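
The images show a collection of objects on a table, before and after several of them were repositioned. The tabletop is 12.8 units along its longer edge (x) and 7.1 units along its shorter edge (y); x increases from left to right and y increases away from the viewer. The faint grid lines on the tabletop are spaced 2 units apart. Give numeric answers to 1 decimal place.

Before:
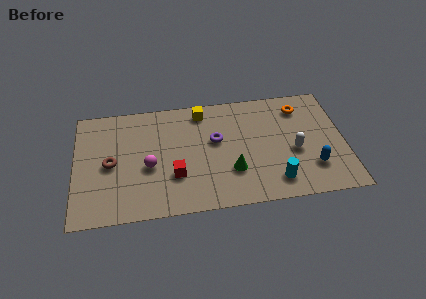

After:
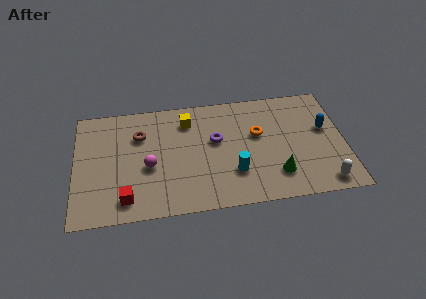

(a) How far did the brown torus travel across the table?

2.1

The brown torus moved from about (1.7, 3.4) to (3.1, 5.0), a distance of √(1.4² + 1.6²) ≈ 2.1.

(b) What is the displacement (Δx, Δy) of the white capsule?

(1.3, -2.1)

The white capsule started near (10.4, 3.0) and ended near (11.7, 0.9).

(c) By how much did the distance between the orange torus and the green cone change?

-2.2

The distance was about 4.9 in the first image and 2.7 in the second, so they moved 2.2 units closer together.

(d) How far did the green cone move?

2.2

The green cone was near (7.4, 2.2) before and (9.5, 1.7) after, so it travelled √(2.1² + 0.5²) ≈ 2.2 units.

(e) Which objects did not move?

the magenta sphere and the purple torus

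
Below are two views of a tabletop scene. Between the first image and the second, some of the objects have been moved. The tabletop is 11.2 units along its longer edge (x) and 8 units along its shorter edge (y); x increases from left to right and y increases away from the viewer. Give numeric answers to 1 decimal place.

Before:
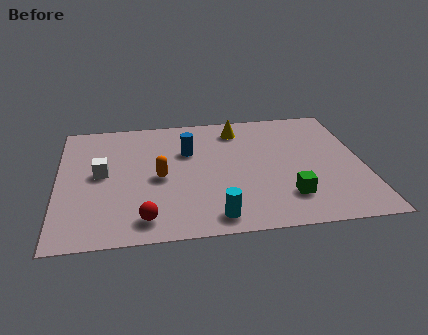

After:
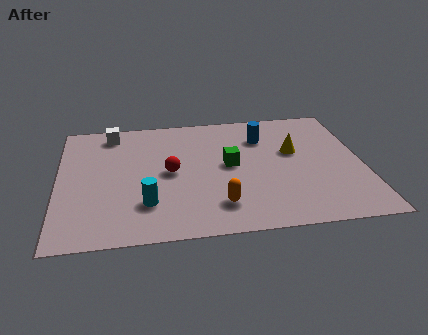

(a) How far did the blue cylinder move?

2.9

From (4.8, 5.3) to (7.6, 5.9), the blue cylinder covered √(2.8² + 0.6²) ≈ 2.9 units.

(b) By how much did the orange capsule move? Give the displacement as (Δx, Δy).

(2.1, -2.0)

The orange capsule was at about (3.7, 3.7) and moved to about (5.8, 1.7).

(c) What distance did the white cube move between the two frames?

2.7

The white cube moved from about (1.6, 4.2) to (2.0, 6.9), a distance of √(0.4² + 2.7²) ≈ 2.7.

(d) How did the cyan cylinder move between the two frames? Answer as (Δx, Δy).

(-2.4, 1.1)

The cyan cylinder was at about (5.6, 1.0) and moved to about (3.2, 2.1).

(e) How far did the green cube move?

3.0

From (8.3, 1.9) to (6.3, 4.2), the green cube covered √(2.0² + 2.3²) ≈ 3.0 units.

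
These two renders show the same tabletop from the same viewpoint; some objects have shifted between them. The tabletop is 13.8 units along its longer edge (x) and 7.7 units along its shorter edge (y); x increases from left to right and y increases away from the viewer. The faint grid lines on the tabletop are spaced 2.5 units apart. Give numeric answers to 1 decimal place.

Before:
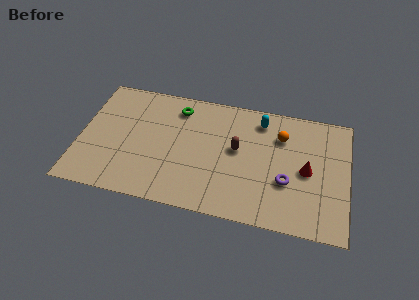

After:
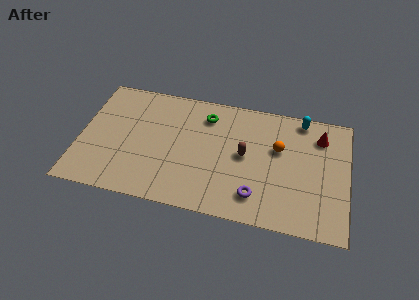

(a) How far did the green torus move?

1.5

The green torus moved from about (4.9, 6.3) to (6.4, 6.1), a distance of √(1.5² + 0.2²) ≈ 1.5.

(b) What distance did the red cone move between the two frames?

2.4

The red cone moved from about (11.7, 3.7) to (12.3, 6.0), a distance of √(0.6² + 2.3²) ≈ 2.4.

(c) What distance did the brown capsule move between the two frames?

0.5

The brown capsule was near (8.1, 4.3) before and (8.5, 4.0) after, so it travelled √(0.4² + 0.3²) ≈ 0.5 units.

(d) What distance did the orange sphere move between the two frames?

0.8

The orange sphere was near (10.3, 5.6) before and (10.2, 4.8) after, so it travelled √(0.1² + 0.8²) ≈ 0.8 units.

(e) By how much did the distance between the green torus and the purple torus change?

-1.5

The distance was about 6.8 in the first image and 5.3 in the second, so they moved 1.5 units closer together.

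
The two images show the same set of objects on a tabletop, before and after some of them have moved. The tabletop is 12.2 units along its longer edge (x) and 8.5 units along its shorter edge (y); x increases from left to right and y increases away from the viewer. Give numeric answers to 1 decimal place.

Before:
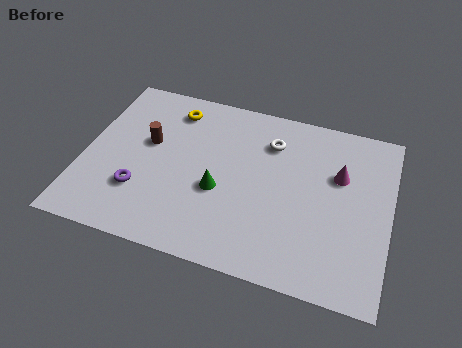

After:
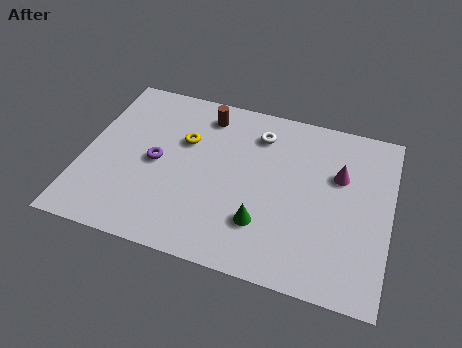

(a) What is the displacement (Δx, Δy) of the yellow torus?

(0.6, -1.5)

The yellow torus was at about (3.3, 7.0) and moved to about (3.9, 5.5).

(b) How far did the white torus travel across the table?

0.6

The white torus moved from about (7.3, 6.4) to (6.8, 6.7), a distance of √(0.5² + 0.3²) ≈ 0.6.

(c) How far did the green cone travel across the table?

2.1

The green cone was near (5.5, 3.4) before and (7.3, 2.3) after, so it travelled √(1.8² + 1.1²) ≈ 2.1 units.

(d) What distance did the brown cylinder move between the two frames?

3.0

From (2.5, 5.0) to (4.6, 7.1), the brown cylinder covered √(2.1² + 2.1²) ≈ 3.0 units.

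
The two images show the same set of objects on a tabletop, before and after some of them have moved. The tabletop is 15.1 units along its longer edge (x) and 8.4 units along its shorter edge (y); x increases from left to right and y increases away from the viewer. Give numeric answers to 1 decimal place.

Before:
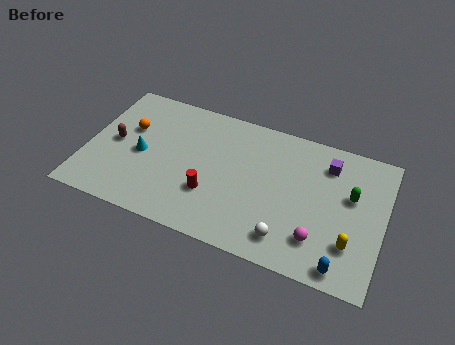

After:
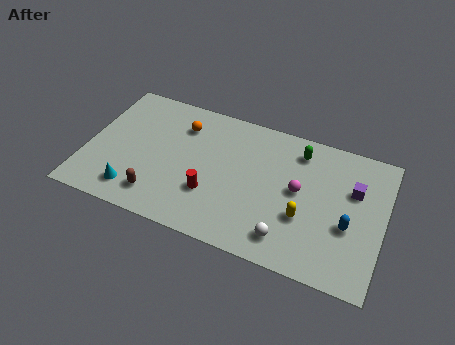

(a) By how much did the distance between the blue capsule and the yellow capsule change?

+0.8

Before: roughly 1.4 units apart; after: 2.2. That's 0.8 units further apart.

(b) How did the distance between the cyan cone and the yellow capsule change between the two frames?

-2.3

Before: roughly 10.9 units apart; after: 8.6. That's 2.3 units closer together.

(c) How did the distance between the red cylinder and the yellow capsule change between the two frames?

-2.4

The distance was about 7.1 in the first image and 4.7 in the second, so they moved 2.4 units closer together.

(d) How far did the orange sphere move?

2.8

The orange sphere was near (2.0, 5.3) before and (4.6, 6.4) after, so it travelled √(2.6² + 1.1²) ≈ 2.8 units.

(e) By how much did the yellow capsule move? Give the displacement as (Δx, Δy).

(-2.4, 0.7)

The yellow capsule started near (13.6, 2.3) and ended near (11.2, 3.0).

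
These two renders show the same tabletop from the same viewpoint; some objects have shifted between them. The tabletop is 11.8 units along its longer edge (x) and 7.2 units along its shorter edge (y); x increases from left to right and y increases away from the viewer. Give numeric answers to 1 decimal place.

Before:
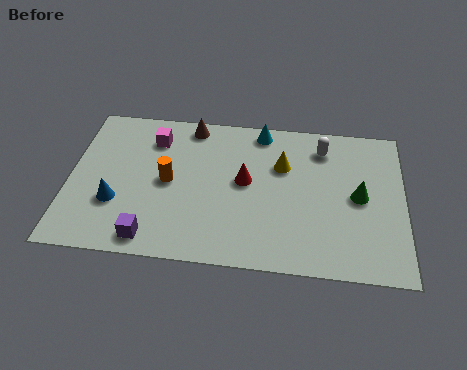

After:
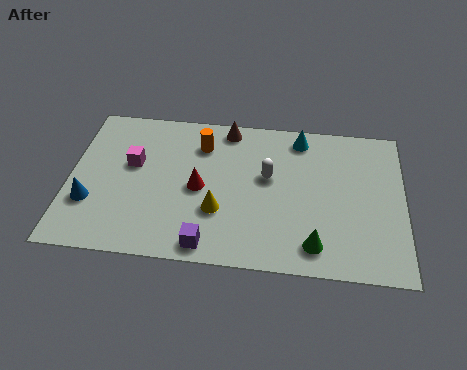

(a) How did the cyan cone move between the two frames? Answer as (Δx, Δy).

(1.4, -0.2)

The cyan cone started near (6.7, 6.4) and ended near (8.1, 6.2).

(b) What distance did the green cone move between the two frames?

2.8

From (10.2, 3.6) to (8.7, 1.2), the green cone covered √(1.5² + 2.4²) ≈ 2.8 units.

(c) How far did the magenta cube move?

1.5

The magenta cube moved from about (2.9, 5.6) to (2.2, 4.3), a distance of √(0.7² + 1.3²) ≈ 1.5.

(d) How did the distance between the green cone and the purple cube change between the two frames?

-4.0

They were about 7.7 units apart before and 3.7 after — 4.0 units closer together.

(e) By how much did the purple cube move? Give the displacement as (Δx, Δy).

(2.0, -0.1)

From the two frames, the purple cube sits at roughly (3.0, 0.9) before and (5.0, 0.8) after.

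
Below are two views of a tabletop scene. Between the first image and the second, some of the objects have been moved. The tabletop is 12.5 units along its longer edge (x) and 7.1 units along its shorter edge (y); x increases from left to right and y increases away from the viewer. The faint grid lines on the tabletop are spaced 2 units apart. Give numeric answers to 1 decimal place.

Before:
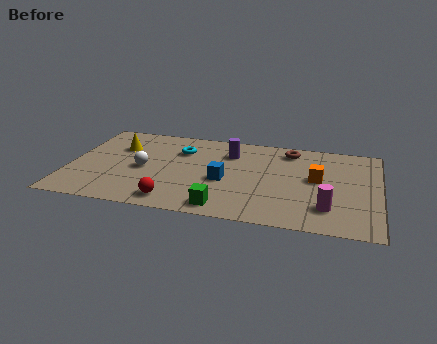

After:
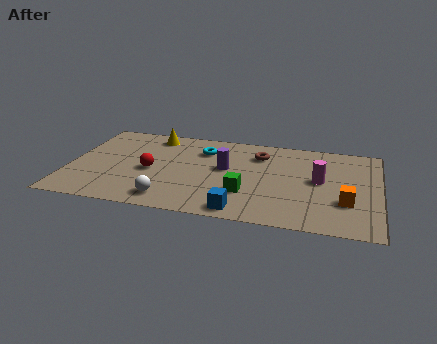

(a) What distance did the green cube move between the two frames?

1.5

From (6.4, 0.9) to (7.2, 2.2), the green cube covered √(0.8² + 1.3²) ≈ 1.5 units.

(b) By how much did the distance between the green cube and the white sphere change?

-1.0

Before: roughly 4.2 units apart; after: 3.2. That's 1.0 units closer together.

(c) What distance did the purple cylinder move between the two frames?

1.3

The purple cylinder was near (6.4, 5.3) before and (6.3, 4.0) after, so it travelled √(0.1² + 1.3²) ≈ 1.3 units.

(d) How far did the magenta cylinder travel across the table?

2.1

From (10.5, 1.7) to (10.1, 3.8), the magenta cylinder covered √(0.4² + 2.1²) ≈ 2.1 units.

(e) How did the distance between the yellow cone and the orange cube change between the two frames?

+0.7

Before: roughly 8.2 units apart; after: 8.9. That's 0.7 units further apart.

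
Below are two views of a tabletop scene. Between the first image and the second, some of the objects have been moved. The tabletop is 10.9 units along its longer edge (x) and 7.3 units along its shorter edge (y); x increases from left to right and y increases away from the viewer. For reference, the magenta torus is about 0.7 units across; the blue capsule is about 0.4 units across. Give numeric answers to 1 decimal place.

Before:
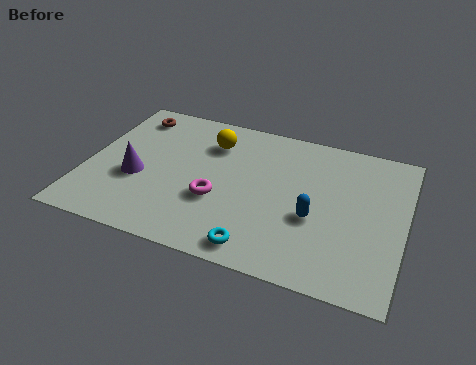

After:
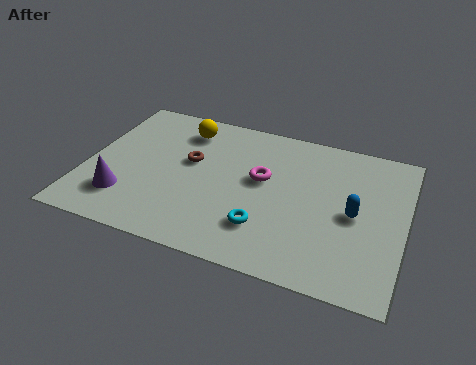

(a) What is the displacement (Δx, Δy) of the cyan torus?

(0.1, 1.0)

The cyan torus was at about (6.2, 0.9) and moved to about (6.3, 1.9).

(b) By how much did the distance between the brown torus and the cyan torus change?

-3.5

Before: roughly 7.2 units apart; after: 3.7. That's 3.5 units closer together.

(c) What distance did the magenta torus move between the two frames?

2.1

From (4.6, 2.7) to (6.0, 4.2), the magenta torus covered √(1.4² + 1.5²) ≈ 2.1 units.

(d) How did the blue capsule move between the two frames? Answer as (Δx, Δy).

(1.3, 0.6)

The blue capsule was at about (7.9, 2.9) and moved to about (9.2, 3.5).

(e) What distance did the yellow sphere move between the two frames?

1.1

The yellow sphere moved from about (4.1, 5.5) to (3.1, 5.9), a distance of √(1.0² + 0.4²) ≈ 1.1.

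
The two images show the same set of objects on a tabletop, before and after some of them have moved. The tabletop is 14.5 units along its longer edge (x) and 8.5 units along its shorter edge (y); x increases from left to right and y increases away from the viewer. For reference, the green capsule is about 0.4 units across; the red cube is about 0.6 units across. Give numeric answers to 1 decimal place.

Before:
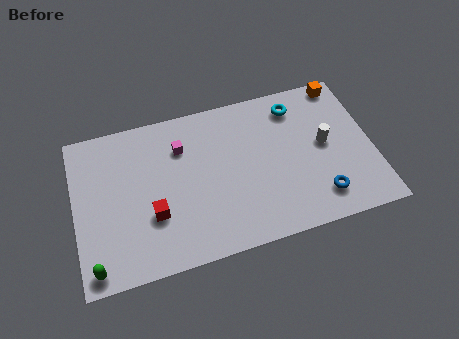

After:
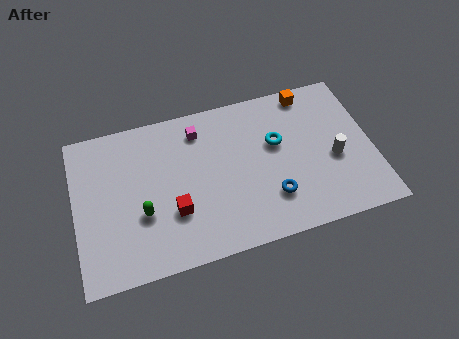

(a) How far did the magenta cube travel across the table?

1.1

From (5.3, 6.2) to (6.2, 6.9), the magenta cube covered √(0.9² + 0.7²) ≈ 1.1 units.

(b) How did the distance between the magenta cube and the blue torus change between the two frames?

-2.2

Before: roughly 7.8 units apart; after: 5.6. That's 2.2 units closer together.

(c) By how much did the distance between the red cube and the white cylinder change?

-0.7

Before: roughly 8.6 units apart; after: 7.9. That's 0.7 units closer together.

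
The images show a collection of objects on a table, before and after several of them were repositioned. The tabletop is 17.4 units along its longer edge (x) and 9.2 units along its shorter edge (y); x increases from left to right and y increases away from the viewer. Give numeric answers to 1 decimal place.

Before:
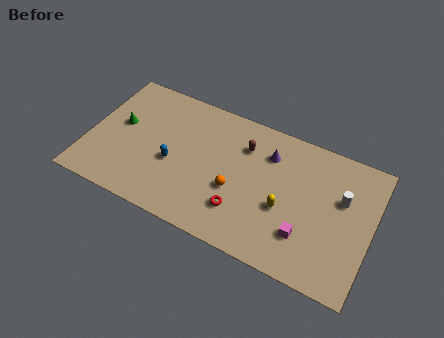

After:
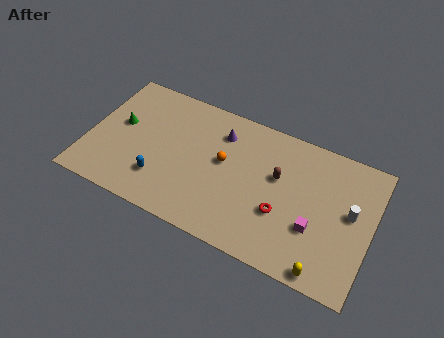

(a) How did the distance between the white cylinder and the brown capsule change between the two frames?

-1.7

Before: roughly 6.2 units apart; after: 4.5. That's 1.7 units closer together.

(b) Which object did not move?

the green cone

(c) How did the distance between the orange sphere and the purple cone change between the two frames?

-1.8

The distance was about 3.7 in the first image and 1.9 in the second, so they moved 1.8 units closer together.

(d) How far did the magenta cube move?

0.9

The magenta cube was near (13.6, 2.5) before and (14.1, 3.2) after, so it travelled √(0.5² + 0.7²) ≈ 0.9 units.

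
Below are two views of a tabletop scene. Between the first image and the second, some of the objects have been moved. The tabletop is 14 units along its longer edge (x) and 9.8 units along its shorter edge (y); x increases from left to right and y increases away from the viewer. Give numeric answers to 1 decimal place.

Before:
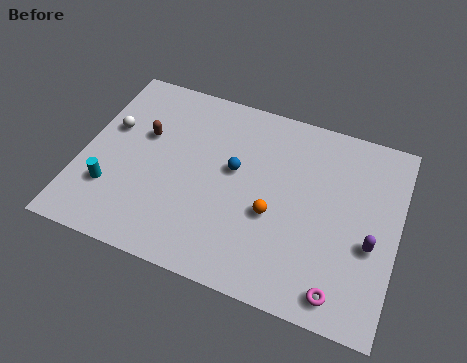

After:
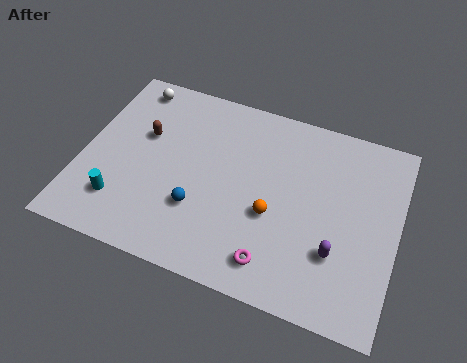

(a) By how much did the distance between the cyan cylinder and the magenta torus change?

-3.5

Before: roughly 10.4 units apart; after: 6.9. That's 3.5 units closer together.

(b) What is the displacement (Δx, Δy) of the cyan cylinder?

(0.5, -0.5)

The cyan cylinder started near (1.5, 2.8) and ended near (2.0, 2.3).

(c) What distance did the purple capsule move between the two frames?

1.7

From (12.9, 3.9) to (11.5, 3.0), the purple capsule covered √(1.4² + 0.9²) ≈ 1.7 units.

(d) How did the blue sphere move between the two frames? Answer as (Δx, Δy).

(-1.3, -2.5)

The blue sphere was at about (6.7, 5.6) and moved to about (5.4, 3.1).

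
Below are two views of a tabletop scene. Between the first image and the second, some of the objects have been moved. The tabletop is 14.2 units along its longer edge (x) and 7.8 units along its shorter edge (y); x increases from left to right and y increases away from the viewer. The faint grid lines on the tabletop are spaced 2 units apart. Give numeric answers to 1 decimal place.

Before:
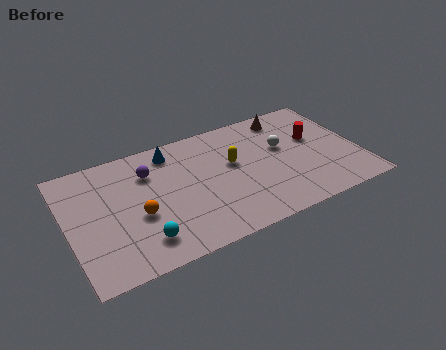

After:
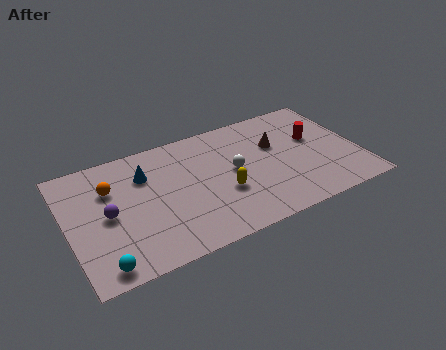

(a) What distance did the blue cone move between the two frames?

1.7

From (5.3, 6.6) to (3.9, 5.6), the blue cone covered √(1.4² + 1.0²) ≈ 1.7 units.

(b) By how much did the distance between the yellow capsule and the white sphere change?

-1.1

They were about 2.5 units apart before and 1.4 after — 1.1 units closer together.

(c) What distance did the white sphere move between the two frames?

2.6

From (10.6, 4.7) to (8.1, 4.1), the white sphere covered √(2.5² + 0.6²) ≈ 2.6 units.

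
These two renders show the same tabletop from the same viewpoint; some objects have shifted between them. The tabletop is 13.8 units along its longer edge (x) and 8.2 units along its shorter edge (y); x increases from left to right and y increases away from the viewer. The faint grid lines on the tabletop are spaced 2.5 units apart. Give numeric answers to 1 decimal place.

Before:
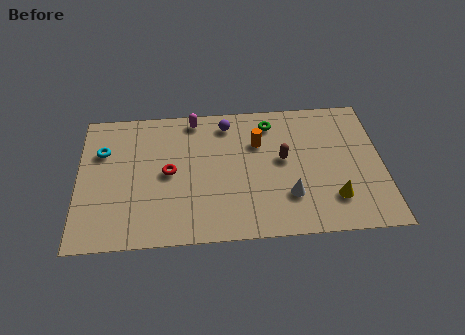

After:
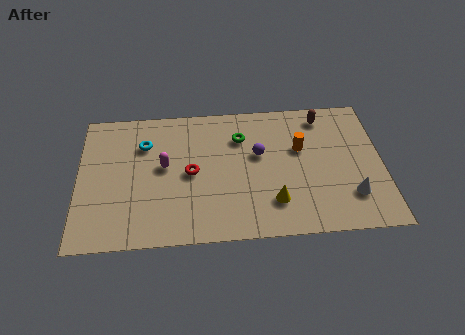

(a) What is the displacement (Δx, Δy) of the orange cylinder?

(1.9, -0.5)

The orange cylinder was at about (8.2, 5.6) and moved to about (10.1, 5.1).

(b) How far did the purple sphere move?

2.4

The purple sphere was near (6.8, 6.9) before and (8.2, 4.9) after, so it travelled √(1.4² + 2.0²) ≈ 2.4 units.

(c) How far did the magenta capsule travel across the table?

3.1

The magenta capsule was near (5.3, 7.3) before and (3.9, 4.5) after, so it travelled √(1.4² + 2.8²) ≈ 3.1 units.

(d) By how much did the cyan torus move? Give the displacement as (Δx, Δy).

(1.9, 0.3)

From the two frames, the cyan torus sits at roughly (1.1, 5.6) before and (3.0, 5.9) after.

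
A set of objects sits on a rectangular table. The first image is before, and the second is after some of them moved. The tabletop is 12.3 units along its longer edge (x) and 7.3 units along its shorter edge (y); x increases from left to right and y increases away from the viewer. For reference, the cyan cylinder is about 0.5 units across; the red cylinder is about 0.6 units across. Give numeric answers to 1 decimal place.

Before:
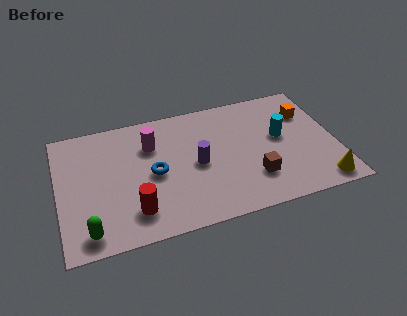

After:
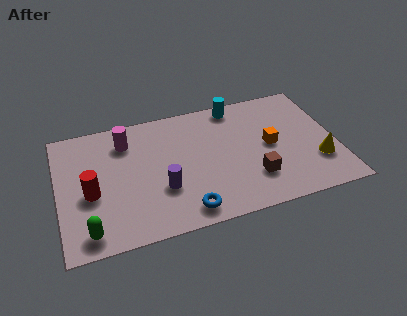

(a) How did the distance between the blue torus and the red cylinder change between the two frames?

+2.4

They were about 2.1 units apart before and 4.5 after — 2.4 units further apart.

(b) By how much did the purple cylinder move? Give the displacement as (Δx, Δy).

(-1.6, -1.0)

The purple cylinder started near (6.1, 3.5) and ended near (4.5, 2.5).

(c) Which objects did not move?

the brown cube and the green capsule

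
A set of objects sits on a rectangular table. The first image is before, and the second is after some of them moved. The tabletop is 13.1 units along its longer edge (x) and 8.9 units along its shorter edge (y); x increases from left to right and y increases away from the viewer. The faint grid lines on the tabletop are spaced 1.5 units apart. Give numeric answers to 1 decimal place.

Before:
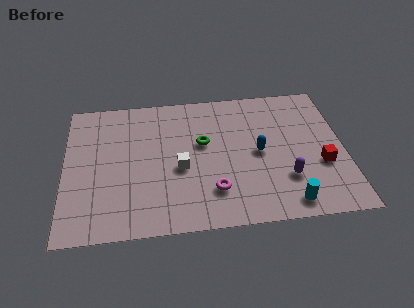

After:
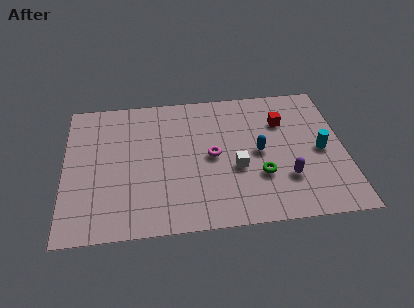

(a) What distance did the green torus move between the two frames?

3.5

From (6.5, 5.3) to (9.1, 2.9), the green torus covered √(2.6² + 2.4²) ≈ 3.5 units.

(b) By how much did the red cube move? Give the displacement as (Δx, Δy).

(-1.7, 3.0)

The red cube was at about (12.0, 3.3) and moved to about (10.3, 6.3).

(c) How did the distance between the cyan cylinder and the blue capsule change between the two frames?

-0.6

They were about 3.5 units apart before and 2.9 after — 0.6 units closer together.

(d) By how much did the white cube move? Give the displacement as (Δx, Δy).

(2.6, -0.3)

The white cube started near (5.4, 3.8) and ended near (8.0, 3.5).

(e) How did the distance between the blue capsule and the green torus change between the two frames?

-1.3

They were about 2.8 units apart before and 1.5 after — 1.3 units closer together.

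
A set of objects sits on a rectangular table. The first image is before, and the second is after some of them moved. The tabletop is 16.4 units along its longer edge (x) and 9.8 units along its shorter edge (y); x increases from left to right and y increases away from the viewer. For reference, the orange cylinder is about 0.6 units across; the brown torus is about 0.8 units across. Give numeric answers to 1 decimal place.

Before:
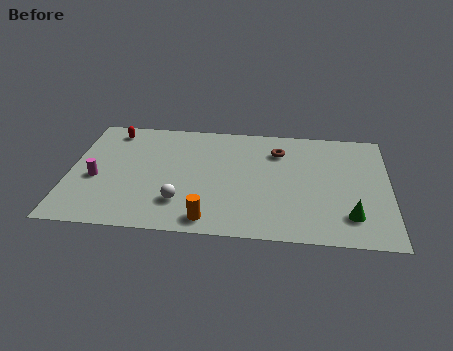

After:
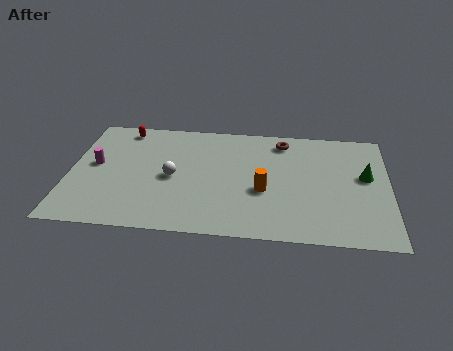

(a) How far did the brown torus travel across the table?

0.9

The brown torus was near (10.7, 7.4) before and (10.9, 8.3) after, so it travelled √(0.2² + 0.9²) ≈ 0.9 units.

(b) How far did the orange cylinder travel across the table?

3.8

The orange cylinder was near (7.3, 1.2) before and (10.0, 3.9) after, so it travelled √(2.7² + 2.7²) ≈ 3.8 units.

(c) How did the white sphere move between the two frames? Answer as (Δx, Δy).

(-0.5, 2.1)

The white sphere started near (5.8, 2.5) and ended near (5.3, 4.6).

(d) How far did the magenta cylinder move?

1.2

The magenta cylinder moved from about (1.4, 4.1) to (1.3, 5.3), a distance of √(0.1² + 1.2²) ≈ 1.2.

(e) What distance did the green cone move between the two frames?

3.5

The green cone was near (14.4, 2.2) before and (15.2, 5.6) after, so it travelled √(0.8² + 3.4²) ≈ 3.5 units.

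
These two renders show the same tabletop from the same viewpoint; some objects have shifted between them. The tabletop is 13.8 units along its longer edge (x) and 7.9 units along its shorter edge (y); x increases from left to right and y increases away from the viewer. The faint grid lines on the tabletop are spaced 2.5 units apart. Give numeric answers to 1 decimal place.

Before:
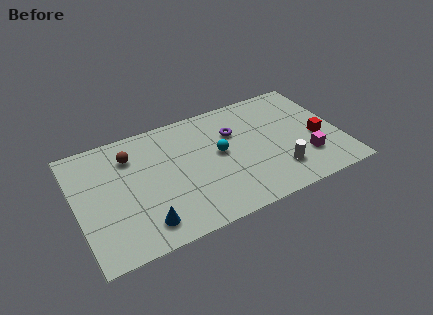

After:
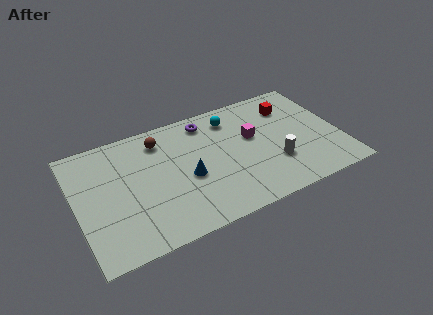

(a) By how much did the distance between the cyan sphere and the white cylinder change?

+0.6

The distance was about 3.7 in the first image and 4.3 in the second, so they moved 0.6 units further apart.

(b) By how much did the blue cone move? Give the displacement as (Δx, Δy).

(2.5, 2.0)

The blue cone started near (3.2, 1.4) and ended near (5.7, 3.4).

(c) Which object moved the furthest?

the magenta cube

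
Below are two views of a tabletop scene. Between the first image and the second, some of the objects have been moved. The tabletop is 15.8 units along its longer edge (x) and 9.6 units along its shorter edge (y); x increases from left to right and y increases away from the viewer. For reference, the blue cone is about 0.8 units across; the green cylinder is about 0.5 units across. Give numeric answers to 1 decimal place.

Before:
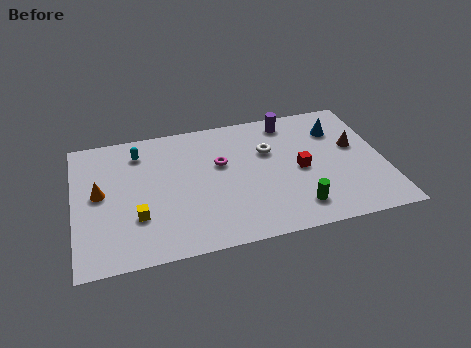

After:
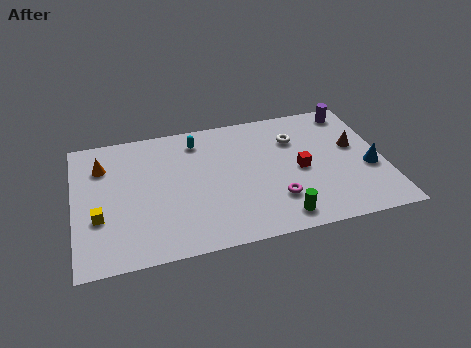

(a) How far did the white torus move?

1.5

From (10.0, 6.3) to (11.4, 6.9), the white torus covered √(1.4² + 0.6²) ≈ 1.5 units.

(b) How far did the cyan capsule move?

3.0

The cyan capsule moved from about (3.4, 7.7) to (6.4, 7.9), a distance of √(3.0² + 0.2²) ≈ 3.0.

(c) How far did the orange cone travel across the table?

2.0

The orange cone moved from about (1.3, 5.1) to (1.5, 7.1), a distance of √(0.2² + 2.0²) ≈ 2.0.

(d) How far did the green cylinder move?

1.0

The green cylinder was near (11.1, 1.8) before and (10.2, 1.3) after, so it travelled √(0.9² + 0.5²) ≈ 1.0 units.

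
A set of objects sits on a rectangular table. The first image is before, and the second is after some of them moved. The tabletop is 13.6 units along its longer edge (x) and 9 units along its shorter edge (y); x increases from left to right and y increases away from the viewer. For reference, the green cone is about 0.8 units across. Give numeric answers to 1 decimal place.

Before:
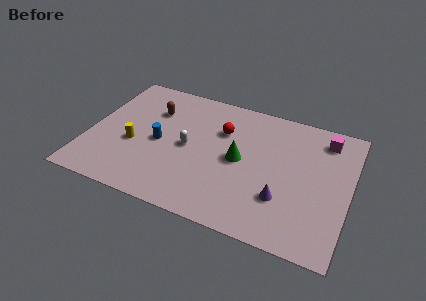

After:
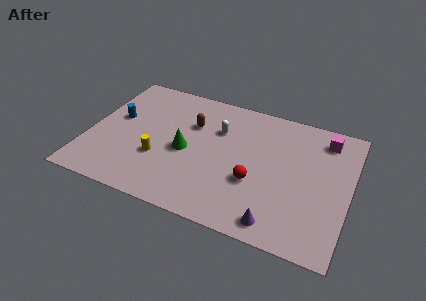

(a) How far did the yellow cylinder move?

1.5

From (2.4, 3.6) to (3.8, 3.1), the yellow cylinder covered √(1.4² + 0.5²) ≈ 1.5 units.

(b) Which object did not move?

the magenta cube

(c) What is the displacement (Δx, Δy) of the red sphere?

(2.0, -2.9)

From the two frames, the red sphere sits at roughly (6.8, 6.2) before and (8.8, 3.3) after.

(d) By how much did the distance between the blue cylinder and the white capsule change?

+3.9

The distance was about 1.5 in the first image and 5.4 in the second, so they moved 3.9 units further apart.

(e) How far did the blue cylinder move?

2.6

The blue cylinder was near (3.7, 4.2) before and (1.3, 5.2) after, so it travelled √(2.4² + 1.0²) ≈ 2.6 units.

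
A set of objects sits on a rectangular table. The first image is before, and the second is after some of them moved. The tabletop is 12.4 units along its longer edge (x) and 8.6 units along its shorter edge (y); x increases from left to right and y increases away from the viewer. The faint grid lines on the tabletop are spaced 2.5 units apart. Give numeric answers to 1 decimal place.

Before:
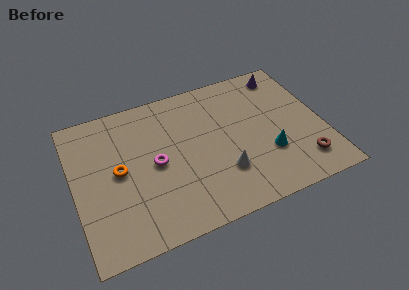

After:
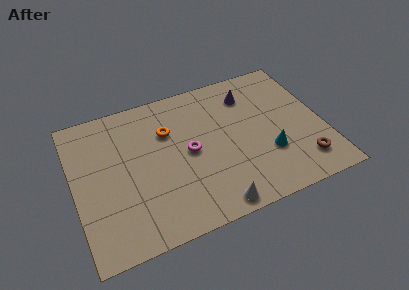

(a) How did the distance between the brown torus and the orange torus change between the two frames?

-1.7

Before: roughly 9.3 units apart; after: 7.6. That's 1.7 units closer together.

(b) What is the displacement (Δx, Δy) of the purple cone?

(-1.9, -0.7)

The purple cone was at about (10.9, 7.4) and moved to about (9.0, 6.7).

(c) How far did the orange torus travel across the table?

3.0

The orange torus was near (2.2, 4.4) before and (4.8, 5.9) after, so it travelled √(2.6² + 1.5²) ≈ 3.0 units.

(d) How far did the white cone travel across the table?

1.8

The white cone moved from about (7.2, 2.5) to (6.5, 0.8), a distance of √(0.7² + 1.7²) ≈ 1.8.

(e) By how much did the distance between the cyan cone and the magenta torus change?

-1.6

The distance was about 5.7 in the first image and 4.1 in the second, so they moved 1.6 units closer together.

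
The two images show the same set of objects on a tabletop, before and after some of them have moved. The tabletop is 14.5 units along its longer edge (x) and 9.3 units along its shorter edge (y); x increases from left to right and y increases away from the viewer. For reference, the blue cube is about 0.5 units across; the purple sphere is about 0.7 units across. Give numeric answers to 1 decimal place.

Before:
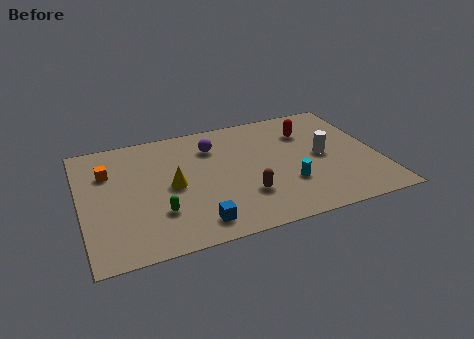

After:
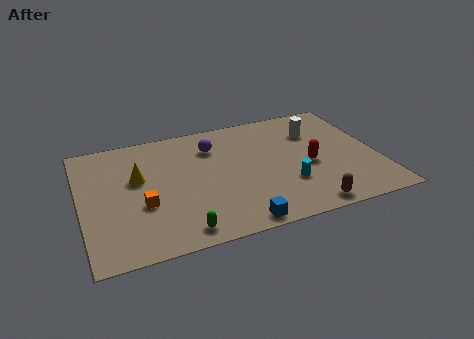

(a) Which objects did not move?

the purple sphere and the cyan cylinder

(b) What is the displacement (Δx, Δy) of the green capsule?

(0.9, -1.6)

The green capsule was at about (3.6, 2.7) and moved to about (4.5, 1.1).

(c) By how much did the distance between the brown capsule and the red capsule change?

-2.2

The distance was about 5.4 in the first image and 3.2 in the second, so they moved 2.2 units closer together.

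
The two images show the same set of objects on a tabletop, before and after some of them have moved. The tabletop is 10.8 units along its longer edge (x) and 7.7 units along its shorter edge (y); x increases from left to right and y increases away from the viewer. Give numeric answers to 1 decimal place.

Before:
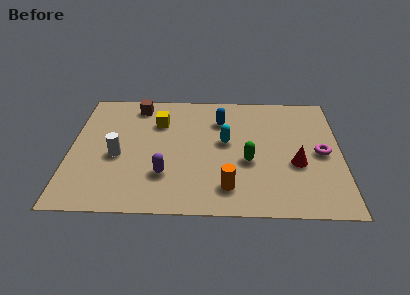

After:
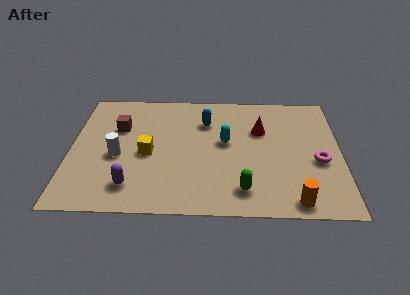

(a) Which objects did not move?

the cyan capsule and the white cylinder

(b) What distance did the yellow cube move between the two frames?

2.0

The yellow cube moved from about (3.5, 5.5) to (3.1, 3.5), a distance of √(0.4² + 2.0²) ≈ 2.0.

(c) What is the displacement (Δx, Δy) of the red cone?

(-1.4, 2.1)

The red cone was at about (9.0, 3.0) and moved to about (7.6, 5.1).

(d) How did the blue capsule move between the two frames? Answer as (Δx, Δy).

(-0.6, -0.1)

The blue capsule was at about (6.0, 5.7) and moved to about (5.4, 5.6).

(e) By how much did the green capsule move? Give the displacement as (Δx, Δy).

(-0.2, -1.7)

The green capsule started near (7.1, 3.1) and ended near (6.9, 1.4).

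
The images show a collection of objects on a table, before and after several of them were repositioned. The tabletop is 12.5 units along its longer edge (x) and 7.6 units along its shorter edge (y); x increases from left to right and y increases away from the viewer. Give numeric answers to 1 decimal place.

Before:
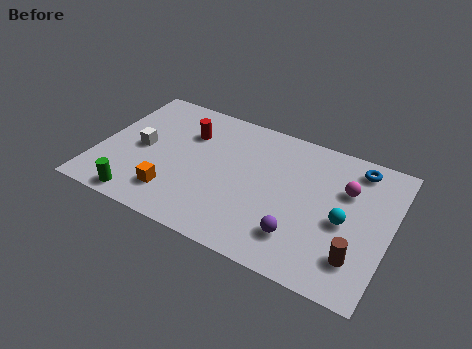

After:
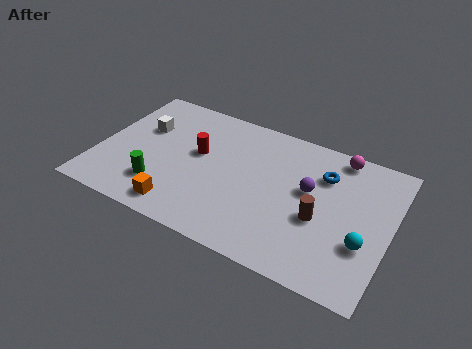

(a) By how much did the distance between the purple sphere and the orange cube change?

+0.7

Before: roughly 5.4 units apart; after: 6.1. That's 0.7 units further apart.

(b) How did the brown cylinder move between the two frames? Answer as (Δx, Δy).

(-1.7, 1.3)

The brown cylinder was at about (11.3, 1.8) and moved to about (9.6, 3.1).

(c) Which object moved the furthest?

the purple sphere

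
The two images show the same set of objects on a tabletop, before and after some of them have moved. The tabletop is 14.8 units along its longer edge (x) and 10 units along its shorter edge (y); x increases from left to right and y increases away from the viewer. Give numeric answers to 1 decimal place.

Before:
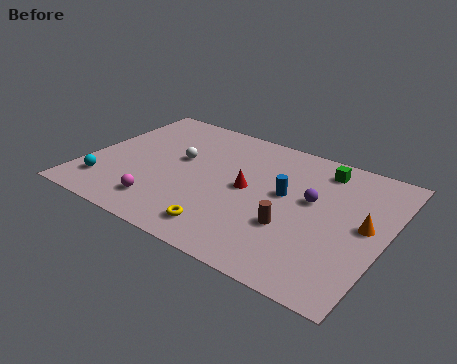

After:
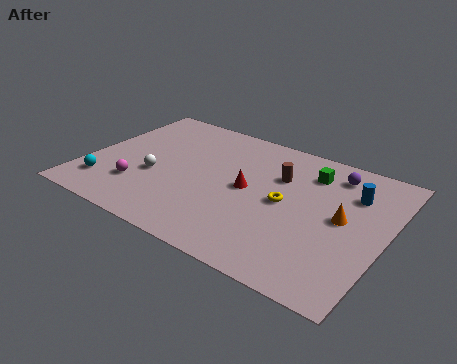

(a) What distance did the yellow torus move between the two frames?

4.2

From (7.5, 1.6) to (9.9, 5.0), the yellow torus covered √(2.4² + 3.4²) ≈ 4.2 units.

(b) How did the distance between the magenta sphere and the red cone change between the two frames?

+0.7

The distance was about 4.9 in the first image and 5.6 in the second, so they moved 0.7 units further apart.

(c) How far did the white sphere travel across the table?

2.1

The white sphere moved from about (4.4, 5.8) to (3.5, 3.9), a distance of √(0.9² + 1.9²) ≈ 2.1.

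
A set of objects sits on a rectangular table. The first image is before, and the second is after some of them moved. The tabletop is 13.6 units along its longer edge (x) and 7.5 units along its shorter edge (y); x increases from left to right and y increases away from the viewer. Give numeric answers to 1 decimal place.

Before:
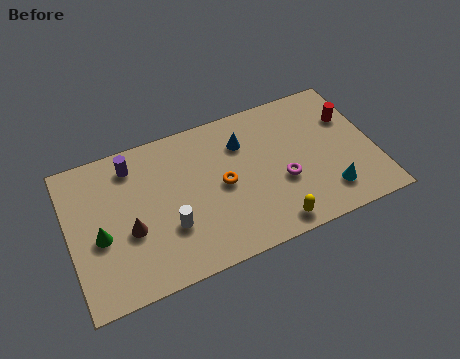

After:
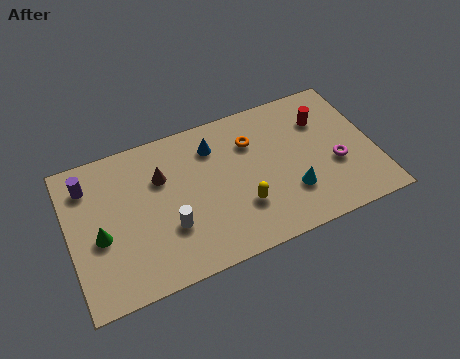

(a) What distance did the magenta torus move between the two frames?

2.4

The magenta torus was near (9.4, 2.9) before and (11.8, 2.9) after, so it travelled √(2.4² + 0.0²) ≈ 2.4 units.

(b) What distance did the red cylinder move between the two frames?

1.2

From (12.7, 5.1) to (11.5, 5.4), the red cylinder covered √(1.2² + 0.3²) ≈ 1.2 units.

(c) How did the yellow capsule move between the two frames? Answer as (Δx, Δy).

(-1.2, 1.4)

From the two frames, the yellow capsule sits at roughly (8.7, 0.9) before and (7.5, 2.3) after.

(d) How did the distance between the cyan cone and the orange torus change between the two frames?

-1.5

The distance was about 5.0 in the first image and 3.5 in the second, so they moved 1.5 units closer together.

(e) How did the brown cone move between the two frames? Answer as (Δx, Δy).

(1.6, 2.1)

The brown cone started near (2.6, 3.0) and ended near (4.2, 5.1).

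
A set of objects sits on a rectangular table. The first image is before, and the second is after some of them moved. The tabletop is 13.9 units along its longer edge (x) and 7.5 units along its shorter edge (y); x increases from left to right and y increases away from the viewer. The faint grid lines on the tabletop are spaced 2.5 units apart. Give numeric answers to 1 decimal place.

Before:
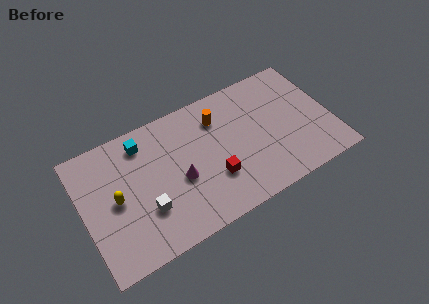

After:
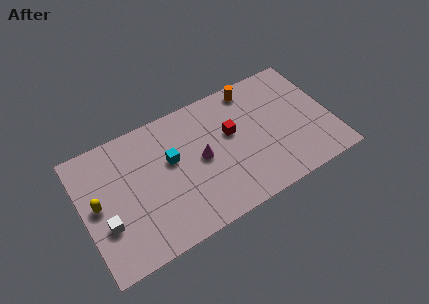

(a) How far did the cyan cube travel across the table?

2.2

From (3.6, 6.2) to (5.0, 4.5), the cyan cube covered √(1.4² + 1.7²) ≈ 2.2 units.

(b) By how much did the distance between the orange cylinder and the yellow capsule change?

+3.2

The distance was about 6.3 in the first image and 9.5 in the second, so they moved 3.2 units further apart.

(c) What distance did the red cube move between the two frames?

2.5

From (7.1, 2.4) to (8.4, 4.5), the red cube covered √(1.3² + 2.1²) ≈ 2.5 units.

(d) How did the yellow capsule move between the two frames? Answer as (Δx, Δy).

(-1.0, 0.2)

The yellow capsule started near (1.8, 3.7) and ended near (0.8, 3.9).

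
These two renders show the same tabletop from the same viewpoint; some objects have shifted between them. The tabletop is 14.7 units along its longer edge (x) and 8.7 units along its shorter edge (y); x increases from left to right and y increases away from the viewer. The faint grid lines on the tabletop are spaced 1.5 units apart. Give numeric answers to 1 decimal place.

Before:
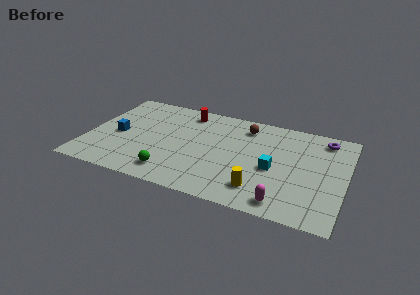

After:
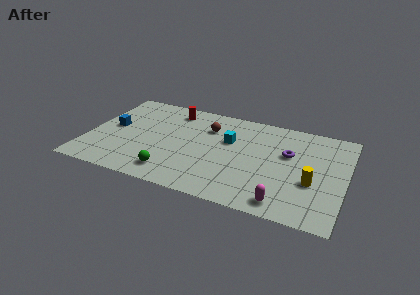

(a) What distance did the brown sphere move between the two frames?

2.2

The brown sphere was near (8.8, 7.1) before and (6.7, 6.3) after, so it travelled √(2.1² + 0.8²) ≈ 2.2 units.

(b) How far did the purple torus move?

2.8

The purple torus was near (13.3, 7.4) before and (11.4, 5.4) after, so it travelled √(1.9² + 2.0²) ≈ 2.8 units.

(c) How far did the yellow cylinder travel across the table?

3.2

The yellow cylinder was near (10.1, 1.8) before and (12.9, 3.3) after, so it travelled √(2.8² + 1.5²) ≈ 3.2 units.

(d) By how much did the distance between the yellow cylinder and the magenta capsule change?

+1.0

Before: roughly 1.6 units apart; after: 2.6. That's 1.0 units further apart.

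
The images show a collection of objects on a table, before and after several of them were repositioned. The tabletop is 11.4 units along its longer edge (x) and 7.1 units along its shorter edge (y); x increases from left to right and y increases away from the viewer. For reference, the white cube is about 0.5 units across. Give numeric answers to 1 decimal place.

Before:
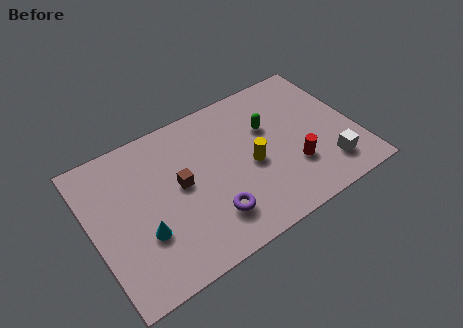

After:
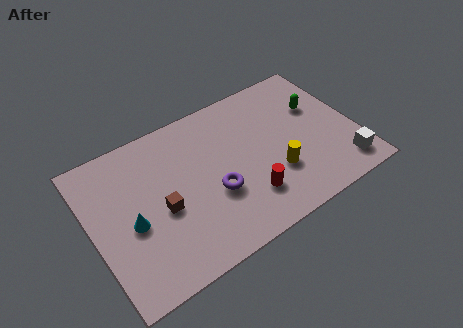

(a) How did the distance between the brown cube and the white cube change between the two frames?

+1.3

Before: roughly 6.5 units apart; after: 7.8. That's 1.3 units further apart.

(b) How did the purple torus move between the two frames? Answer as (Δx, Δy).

(0.3, 1.0)

The purple torus was at about (4.8, 1.7) and moved to about (5.1, 2.7).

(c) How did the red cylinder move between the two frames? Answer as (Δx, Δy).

(-2.1, -0.4)

The red cylinder started near (8.5, 2.2) and ended near (6.4, 1.8).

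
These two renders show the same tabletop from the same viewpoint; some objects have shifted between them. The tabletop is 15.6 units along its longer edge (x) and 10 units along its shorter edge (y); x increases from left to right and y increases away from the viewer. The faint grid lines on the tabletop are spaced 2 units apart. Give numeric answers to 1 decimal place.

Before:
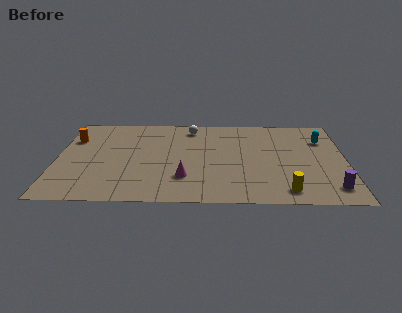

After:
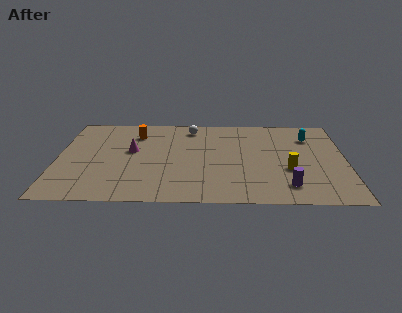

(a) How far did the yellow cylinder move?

2.3

The yellow cylinder moved from about (12.3, 1.4) to (12.5, 3.7), a distance of √(0.2² + 2.3²) ≈ 2.3.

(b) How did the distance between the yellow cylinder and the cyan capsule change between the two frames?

-2.2

Before: roughly 6.2 units apart; after: 4.0. That's 2.2 units closer together.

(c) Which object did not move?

the white sphere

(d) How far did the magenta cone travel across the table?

4.2

From (6.9, 2.7) to (4.0, 5.7), the magenta cone covered √(2.9² + 3.0²) ≈ 4.2 units.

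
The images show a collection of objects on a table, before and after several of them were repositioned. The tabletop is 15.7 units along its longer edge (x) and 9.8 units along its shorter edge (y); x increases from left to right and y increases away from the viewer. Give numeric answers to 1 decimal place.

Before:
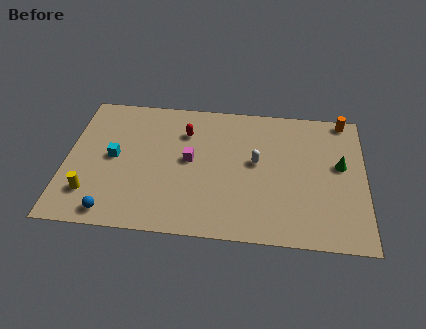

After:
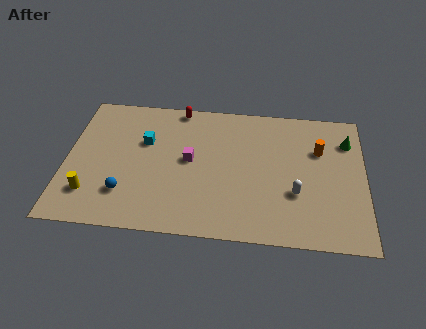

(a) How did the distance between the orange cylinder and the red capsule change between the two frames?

-0.7

The distance was about 8.6 in the first image and 7.9 in the second, so they moved 0.7 units closer together.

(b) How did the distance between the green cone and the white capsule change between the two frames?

+0.4

They were about 4.4 units apart before and 4.8 after — 0.4 units further apart.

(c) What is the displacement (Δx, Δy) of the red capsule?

(-0.4, 1.8)

From the two frames, the red capsule sits at roughly (6.2, 7.2) before and (5.8, 9.0) after.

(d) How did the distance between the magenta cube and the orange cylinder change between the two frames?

-2.0

They were about 8.9 units apart before and 6.9 after — 2.0 units closer together.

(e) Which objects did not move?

the yellow cylinder and the magenta cube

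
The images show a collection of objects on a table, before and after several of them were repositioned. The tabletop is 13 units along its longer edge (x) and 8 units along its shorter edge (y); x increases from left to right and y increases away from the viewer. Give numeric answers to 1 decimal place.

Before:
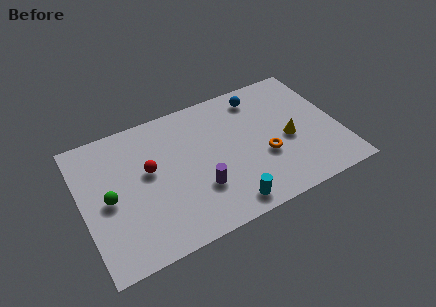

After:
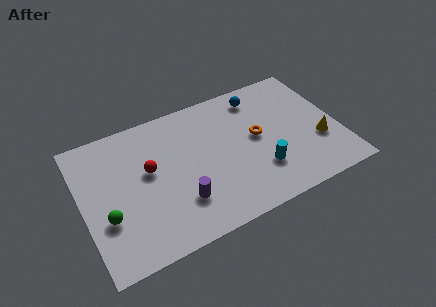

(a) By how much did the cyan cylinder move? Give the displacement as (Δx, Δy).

(1.9, 1.3)

The cyan cylinder was at about (6.9, 1.0) and moved to about (8.8, 2.3).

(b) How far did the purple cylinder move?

1.0

The purple cylinder was near (5.7, 2.5) before and (4.7, 2.2) after, so it travelled √(1.0² + 0.3²) ≈ 1.0 units.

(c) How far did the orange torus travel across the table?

1.3

From (9.1, 3.0) to (8.9, 4.3), the orange torus covered √(0.2² + 1.3²) ≈ 1.3 units.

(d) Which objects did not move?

the blue sphere and the red sphere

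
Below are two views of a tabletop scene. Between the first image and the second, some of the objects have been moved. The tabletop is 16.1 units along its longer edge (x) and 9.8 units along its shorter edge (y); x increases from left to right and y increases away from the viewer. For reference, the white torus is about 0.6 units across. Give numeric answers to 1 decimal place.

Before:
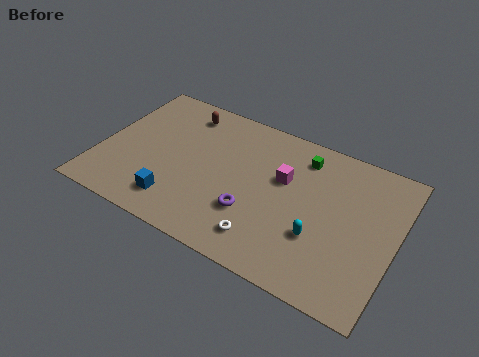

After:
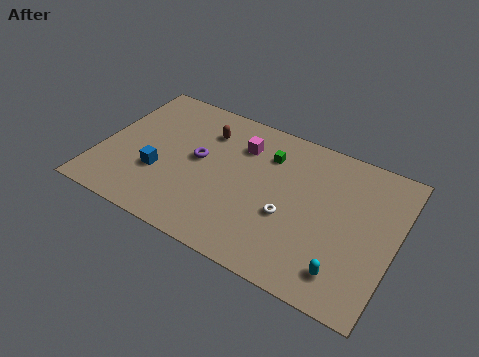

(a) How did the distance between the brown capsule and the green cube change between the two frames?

-3.2

The distance was about 6.7 in the first image and 3.5 in the second, so they moved 3.2 units closer together.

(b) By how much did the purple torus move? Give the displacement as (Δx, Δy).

(-3.3, 2.2)

The purple torus started near (8.6, 3.1) and ended near (5.3, 5.3).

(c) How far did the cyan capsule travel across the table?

2.2

The cyan capsule moved from about (12.2, 3.3) to (13.8, 1.8), a distance of √(1.6² + 1.5²) ≈ 2.2.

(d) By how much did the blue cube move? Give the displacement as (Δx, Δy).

(-1.2, 1.5)

The blue cube started near (4.6, 1.9) and ended near (3.4, 3.4).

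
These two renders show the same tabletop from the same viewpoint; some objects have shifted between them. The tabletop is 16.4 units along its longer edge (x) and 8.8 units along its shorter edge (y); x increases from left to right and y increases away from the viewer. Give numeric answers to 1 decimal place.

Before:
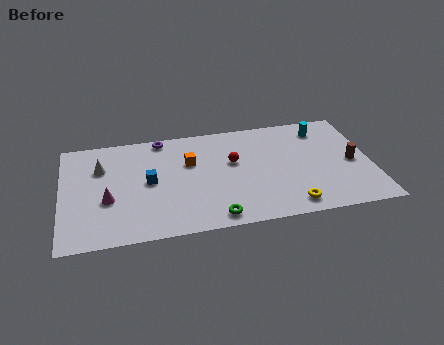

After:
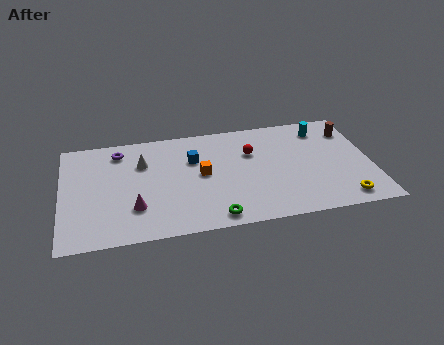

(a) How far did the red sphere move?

1.2

The red sphere was near (9.1, 5.3) before and (10.1, 5.9) after, so it travelled √(1.0² + 0.6²) ≈ 1.2 units.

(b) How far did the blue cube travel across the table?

2.8

The blue cube was near (4.6, 4.5) before and (7.0, 5.9) after, so it travelled √(2.4² + 1.4²) ≈ 2.8 units.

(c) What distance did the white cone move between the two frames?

2.2

From (2.1, 6.1) to (4.3, 6.1), the white cone covered √(2.2² + 0.0²) ≈ 2.2 units.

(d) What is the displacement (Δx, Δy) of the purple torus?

(-2.3, -0.7)

The purple torus was at about (5.4, 8.0) and moved to about (3.1, 7.3).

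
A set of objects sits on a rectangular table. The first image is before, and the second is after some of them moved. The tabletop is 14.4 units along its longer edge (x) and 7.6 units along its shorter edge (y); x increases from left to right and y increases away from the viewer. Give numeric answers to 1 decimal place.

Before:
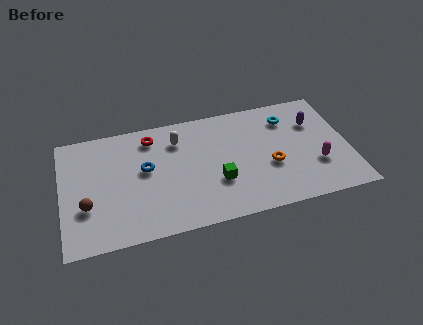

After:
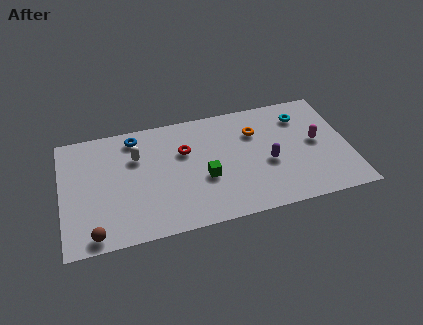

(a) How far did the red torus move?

2.1

The red torus moved from about (4.6, 6.3) to (6.2, 5.0), a distance of √(1.6² + 1.3²) ≈ 2.1.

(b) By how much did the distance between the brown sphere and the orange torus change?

+0.3

They were about 9.2 units apart before and 9.5 after — 0.3 units further apart.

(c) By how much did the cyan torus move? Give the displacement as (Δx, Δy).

(0.7, 0.0)

The cyan torus was at about (11.5, 5.9) and moved to about (12.2, 5.9).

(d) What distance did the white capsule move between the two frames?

2.2

From (5.9, 5.8) to (3.8, 5.2), the white capsule covered √(2.1² + 0.6²) ≈ 2.2 units.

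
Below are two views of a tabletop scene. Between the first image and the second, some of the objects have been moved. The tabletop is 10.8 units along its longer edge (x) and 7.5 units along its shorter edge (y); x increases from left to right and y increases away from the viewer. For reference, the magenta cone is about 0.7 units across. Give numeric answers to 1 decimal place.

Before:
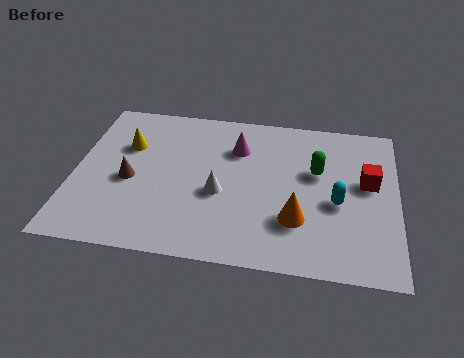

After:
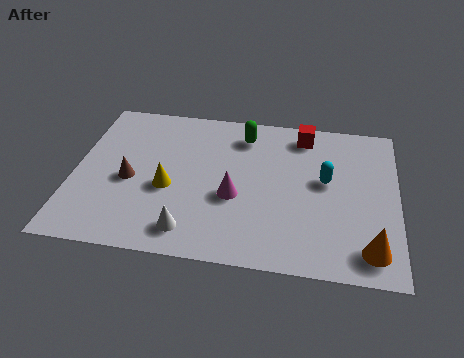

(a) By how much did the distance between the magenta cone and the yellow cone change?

-1.5

They were about 3.7 units apart before and 2.2 after — 1.5 units closer together.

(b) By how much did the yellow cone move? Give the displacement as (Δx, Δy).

(1.5, -1.9)

The yellow cone started near (1.7, 5.0) and ended near (3.2, 3.1).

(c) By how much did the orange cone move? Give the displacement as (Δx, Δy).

(2.4, -1.0)

From the two frames, the orange cone sits at roughly (7.5, 2.2) before and (9.9, 1.2) after.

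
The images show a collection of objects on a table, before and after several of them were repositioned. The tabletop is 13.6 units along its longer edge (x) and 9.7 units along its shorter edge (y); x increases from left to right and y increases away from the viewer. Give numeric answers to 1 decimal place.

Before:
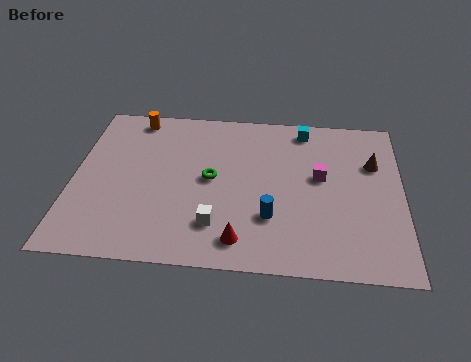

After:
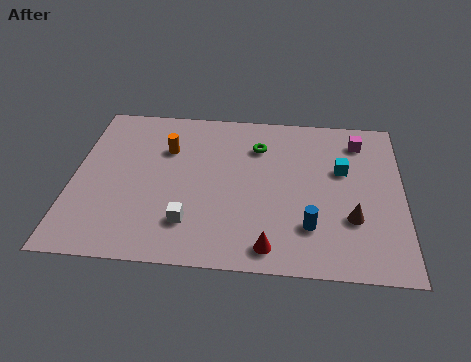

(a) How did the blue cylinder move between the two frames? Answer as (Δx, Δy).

(1.6, -0.4)

The blue cylinder was at about (8.2, 2.9) and moved to about (9.8, 2.5).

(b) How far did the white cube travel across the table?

1.1

From (6.0, 2.3) to (4.9, 2.3), the white cube covered √(1.1² + 0.0²) ≈ 1.1 units.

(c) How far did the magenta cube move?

2.9

The magenta cube moved from about (10.2, 5.5) to (11.8, 7.9), a distance of √(1.6² + 2.4²) ≈ 2.9.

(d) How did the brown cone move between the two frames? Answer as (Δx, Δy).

(-0.9, -3.4)

The brown cone started near (12.4, 6.5) and ended near (11.5, 3.1).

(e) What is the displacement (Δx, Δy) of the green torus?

(1.9, 2.2)

The green torus started near (5.7, 5.0) and ended near (7.6, 7.2).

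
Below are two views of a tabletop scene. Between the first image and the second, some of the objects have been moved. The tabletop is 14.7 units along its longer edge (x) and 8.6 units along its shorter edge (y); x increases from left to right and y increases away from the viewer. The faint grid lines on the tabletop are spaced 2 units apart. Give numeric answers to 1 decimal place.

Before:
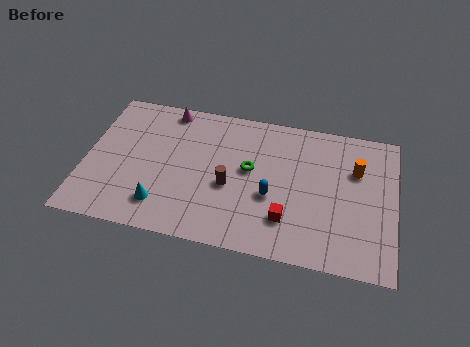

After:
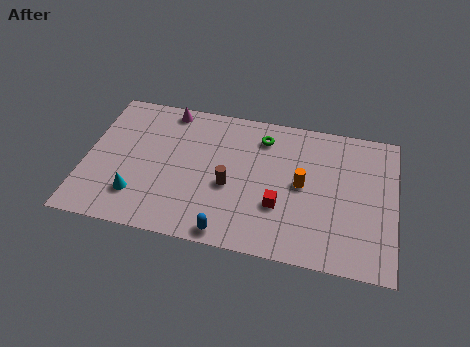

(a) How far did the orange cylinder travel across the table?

2.9

The orange cylinder was near (12.8, 5.8) before and (10.3, 4.4) after, so it travelled √(2.5² + 1.4²) ≈ 2.9 units.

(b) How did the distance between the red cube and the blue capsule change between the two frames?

+1.7

The distance was about 1.4 in the first image and 3.1 in the second, so they moved 1.7 units further apart.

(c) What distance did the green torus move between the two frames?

2.2

The green torus was near (7.8, 4.8) before and (8.3, 6.9) after, so it travelled √(0.5² + 2.1²) ≈ 2.2 units.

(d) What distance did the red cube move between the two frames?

0.8

The red cube moved from about (9.7, 2.2) to (9.3, 2.9), a distance of √(0.4² + 0.7²) ≈ 0.8.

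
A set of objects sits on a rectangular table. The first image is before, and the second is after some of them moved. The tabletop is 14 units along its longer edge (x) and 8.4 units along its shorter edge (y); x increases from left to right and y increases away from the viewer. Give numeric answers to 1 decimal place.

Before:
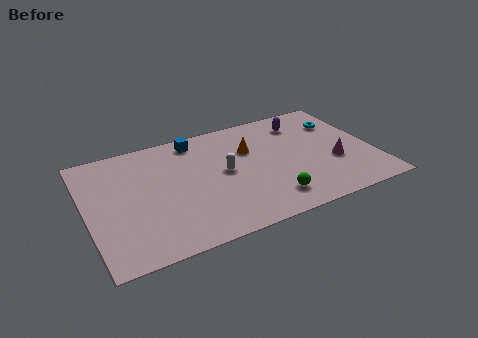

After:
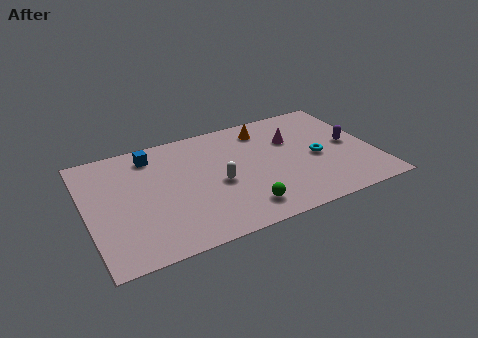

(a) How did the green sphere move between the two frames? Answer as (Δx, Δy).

(-1.4, -0.1)

From the two frames, the green sphere sits at roughly (8.6, 1.6) before and (7.2, 1.5) after.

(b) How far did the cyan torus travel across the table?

2.7

The cyan torus moved from about (12.7, 6.1) to (11.2, 3.8), a distance of √(1.5² + 2.3²) ≈ 2.7.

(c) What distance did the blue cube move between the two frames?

2.2

The blue cube was near (5.6, 7.3) before and (3.4, 7.0) after, so it travelled √(2.2² + 0.3²) ≈ 2.2 units.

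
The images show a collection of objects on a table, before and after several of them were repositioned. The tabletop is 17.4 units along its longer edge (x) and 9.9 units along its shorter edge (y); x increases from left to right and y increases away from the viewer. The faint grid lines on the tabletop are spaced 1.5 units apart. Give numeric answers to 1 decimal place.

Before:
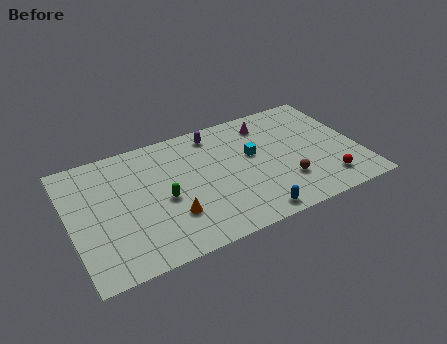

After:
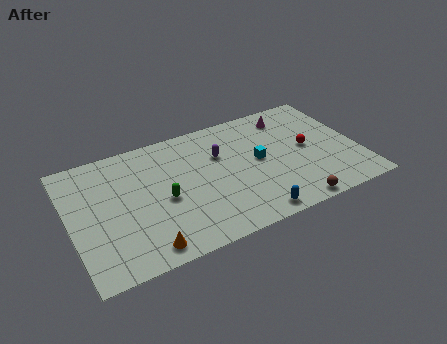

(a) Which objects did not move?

the blue capsule and the green capsule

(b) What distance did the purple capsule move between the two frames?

1.9

The purple capsule moved from about (9.1, 8.5) to (9.2, 6.6), a distance of √(0.1² + 1.9²) ≈ 1.9.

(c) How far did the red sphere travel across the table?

3.3

The red sphere moved from about (15.1, 1.9) to (14.4, 5.1), a distance of √(0.7² + 3.2²) ≈ 3.3.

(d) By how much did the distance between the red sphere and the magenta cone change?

-3.6

They were about 6.8 units apart before and 3.2 after — 3.6 units closer together.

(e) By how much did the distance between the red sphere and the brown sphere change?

+2.0

The distance was about 2.6 in the first image and 4.6 in the second, so they moved 2.0 units further apart.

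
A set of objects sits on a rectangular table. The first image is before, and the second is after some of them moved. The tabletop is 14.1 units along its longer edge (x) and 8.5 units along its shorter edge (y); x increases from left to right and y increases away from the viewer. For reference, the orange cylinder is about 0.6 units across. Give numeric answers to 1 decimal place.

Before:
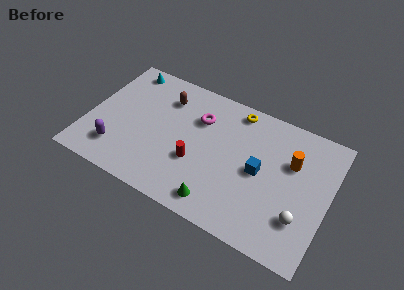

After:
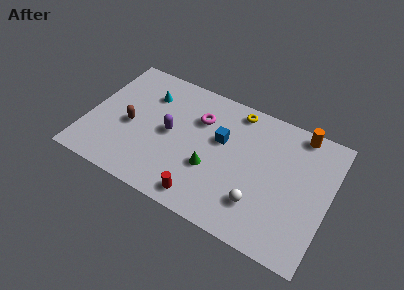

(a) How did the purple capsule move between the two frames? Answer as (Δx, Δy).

(2.8, 2.4)

From the two frames, the purple capsule sits at roughly (2.0, 1.9) before and (4.8, 4.3) after.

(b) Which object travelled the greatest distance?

the purple capsule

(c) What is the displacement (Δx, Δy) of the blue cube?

(-2.4, 1.0)

From the two frames, the blue cube sits at roughly (10.1, 4.2) before and (7.7, 5.2) after.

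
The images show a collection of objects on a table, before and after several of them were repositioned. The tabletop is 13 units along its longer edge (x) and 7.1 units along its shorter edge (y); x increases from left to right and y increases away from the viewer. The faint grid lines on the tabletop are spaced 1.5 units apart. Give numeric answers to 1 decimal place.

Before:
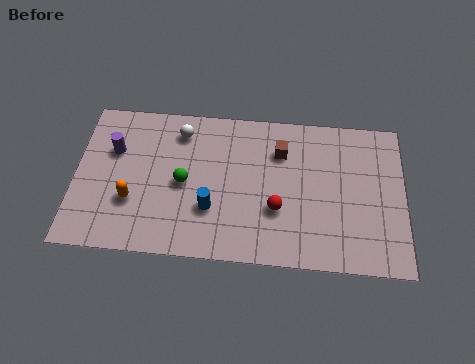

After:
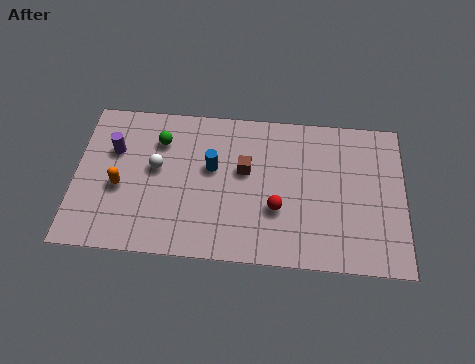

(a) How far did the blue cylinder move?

1.9

The blue cylinder was near (5.4, 2.3) before and (5.4, 4.2) after, so it travelled √(0.0² + 1.9²) ≈ 1.9 units.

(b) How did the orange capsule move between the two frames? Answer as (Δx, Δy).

(-0.5, 0.6)

From the two frames, the orange capsule sits at roughly (2.3, 2.4) before and (1.8, 3.0) after.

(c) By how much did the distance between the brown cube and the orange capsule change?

-1.4

They were about 6.4 units apart before and 5.0 after — 1.4 units closer together.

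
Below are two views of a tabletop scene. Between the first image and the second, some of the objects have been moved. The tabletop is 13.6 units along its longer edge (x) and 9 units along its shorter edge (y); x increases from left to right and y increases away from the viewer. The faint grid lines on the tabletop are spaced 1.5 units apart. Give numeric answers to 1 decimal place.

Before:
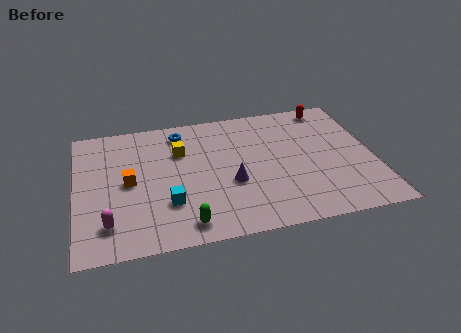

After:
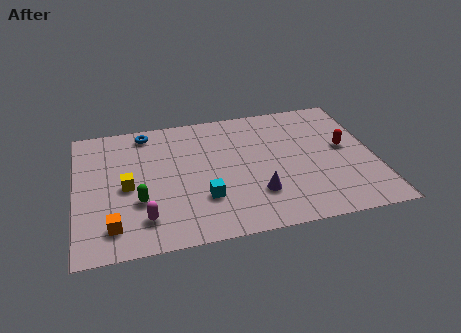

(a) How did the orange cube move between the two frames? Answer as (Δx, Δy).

(-0.8, -2.8)

The orange cube was at about (2.4, 4.5) and moved to about (1.6, 1.7).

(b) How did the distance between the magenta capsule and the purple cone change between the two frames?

-0.7

Before: roughly 5.8 units apart; after: 5.1. That's 0.7 units closer together.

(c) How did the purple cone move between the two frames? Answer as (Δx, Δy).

(1.1, -1.0)

From the two frames, the purple cone sits at roughly (7.0, 3.5) before and (8.1, 2.5) after.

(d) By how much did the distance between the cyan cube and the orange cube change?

+1.7

They were about 2.5 units apart before and 4.2 after — 1.7 units further apart.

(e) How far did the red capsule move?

3.1

From (11.8, 8.0) to (12.3, 4.9), the red capsule covered √(0.5² + 3.1²) ≈ 3.1 units.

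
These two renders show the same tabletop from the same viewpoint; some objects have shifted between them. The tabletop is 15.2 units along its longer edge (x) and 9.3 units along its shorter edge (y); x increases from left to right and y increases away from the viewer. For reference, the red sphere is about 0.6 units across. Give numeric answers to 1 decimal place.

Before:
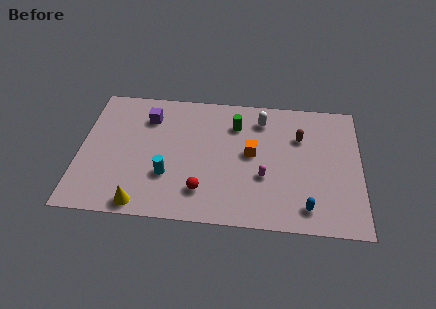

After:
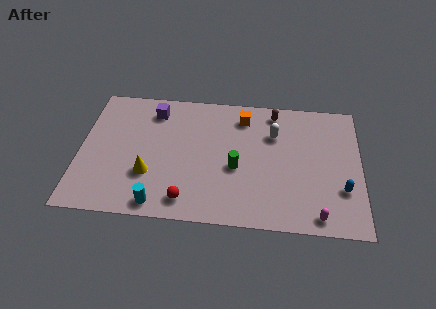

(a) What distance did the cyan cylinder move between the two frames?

2.0

The cyan cylinder moved from about (4.8, 3.0) to (4.4, 1.0), a distance of √(0.4² + 2.0²) ≈ 2.0.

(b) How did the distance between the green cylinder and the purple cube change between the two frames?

+1.1

Before: roughly 4.8 units apart; after: 5.9. That's 1.1 units further apart.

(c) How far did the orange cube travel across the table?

2.6

The orange cube was near (9.3, 5.0) before and (8.8, 7.6) after, so it travelled √(0.5² + 2.6²) ≈ 2.6 units.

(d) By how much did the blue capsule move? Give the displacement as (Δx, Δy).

(1.9, 1.4)

The blue capsule was at about (12.3, 1.5) and moved to about (14.2, 2.9).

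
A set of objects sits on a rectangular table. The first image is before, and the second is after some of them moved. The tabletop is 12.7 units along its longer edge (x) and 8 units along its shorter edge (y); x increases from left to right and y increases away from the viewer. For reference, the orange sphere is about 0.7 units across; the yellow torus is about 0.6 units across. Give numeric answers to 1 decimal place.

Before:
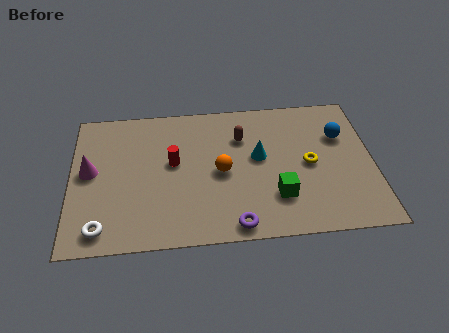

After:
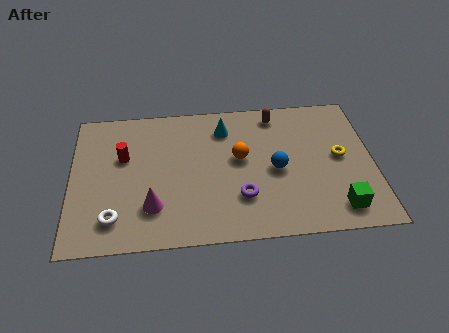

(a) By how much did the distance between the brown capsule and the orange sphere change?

+0.8

Before: roughly 2.1 units apart; after: 2.9. That's 0.8 units further apart.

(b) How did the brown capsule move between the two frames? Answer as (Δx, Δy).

(1.5, 1.2)

The brown capsule started near (7.2, 5.7) and ended near (8.7, 6.9).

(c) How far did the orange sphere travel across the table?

1.1

The orange sphere was near (6.3, 3.8) before and (7.1, 4.5) after, so it travelled √(0.8² + 0.7²) ≈ 1.1 units.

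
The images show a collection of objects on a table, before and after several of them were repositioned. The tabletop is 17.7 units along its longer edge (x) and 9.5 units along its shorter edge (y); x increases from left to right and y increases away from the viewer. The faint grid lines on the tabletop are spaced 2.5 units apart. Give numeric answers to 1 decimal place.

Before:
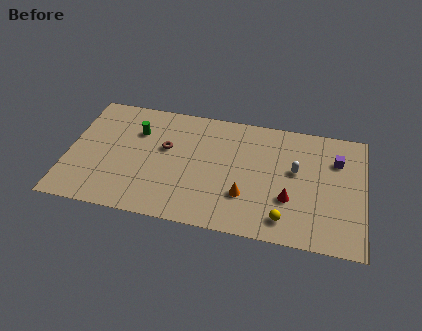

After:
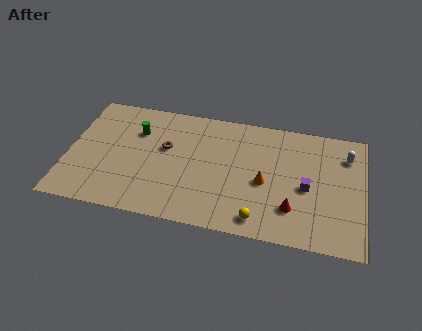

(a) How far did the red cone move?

0.7

From (13.3, 3.2) to (13.5, 2.5), the red cone covered √(0.2² + 0.7²) ≈ 0.7 units.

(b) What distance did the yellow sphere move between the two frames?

1.5

The yellow sphere moved from about (13.1, 1.6) to (11.6, 1.3), a distance of √(1.5² + 0.3²) ≈ 1.5.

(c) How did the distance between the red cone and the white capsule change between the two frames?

+3.4

They were about 2.3 units apart before and 5.7 after — 3.4 units further apart.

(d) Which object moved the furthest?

the white capsule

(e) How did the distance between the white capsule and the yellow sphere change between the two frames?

+3.9

The distance was about 3.9 in the first image and 7.8 in the second, so they moved 3.9 units further apart.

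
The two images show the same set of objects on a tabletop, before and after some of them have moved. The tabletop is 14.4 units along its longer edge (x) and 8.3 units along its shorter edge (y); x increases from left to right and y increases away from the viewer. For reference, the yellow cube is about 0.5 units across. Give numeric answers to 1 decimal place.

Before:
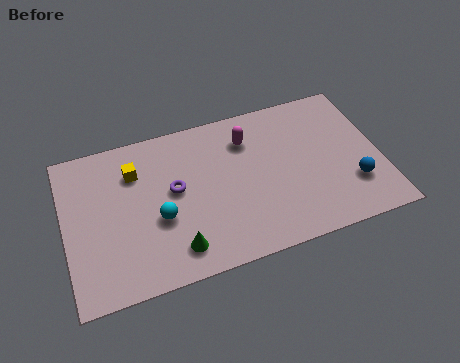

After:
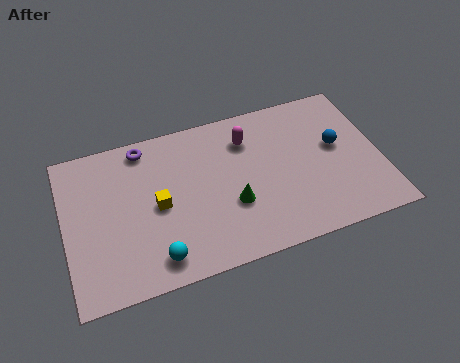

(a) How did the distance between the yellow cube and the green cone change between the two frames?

-1.4

The distance was about 4.8 in the first image and 3.4 in the second, so they moved 1.4 units closer together.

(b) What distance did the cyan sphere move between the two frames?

2.0

The cyan sphere moved from about (4.2, 3.3) to (3.9, 1.3), a distance of √(0.3² + 2.0²) ≈ 2.0.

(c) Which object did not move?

the magenta capsule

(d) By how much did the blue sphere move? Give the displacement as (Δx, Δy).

(-0.5, 2.3)

The blue sphere was at about (13.0, 2.4) and moved to about (12.5, 4.7).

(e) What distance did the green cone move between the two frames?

3.1

The green cone moved from about (4.8, 1.5) to (7.5, 3.0), a distance of √(2.7² + 1.5²) ≈ 3.1.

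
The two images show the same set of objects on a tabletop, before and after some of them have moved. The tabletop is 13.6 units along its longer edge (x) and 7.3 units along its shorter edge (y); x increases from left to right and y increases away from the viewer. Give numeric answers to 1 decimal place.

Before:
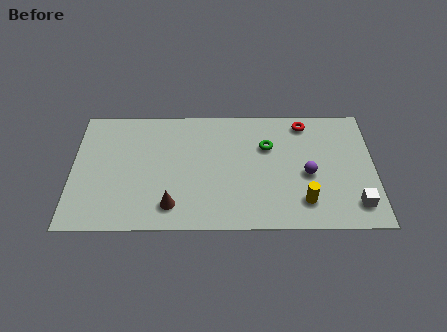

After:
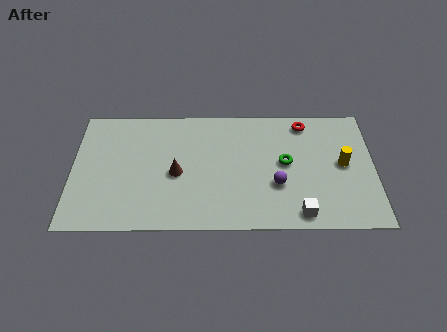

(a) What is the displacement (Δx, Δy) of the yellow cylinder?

(1.8, 2.2)

The yellow cylinder started near (10.4, 1.6) and ended near (12.2, 3.8).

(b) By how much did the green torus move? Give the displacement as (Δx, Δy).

(0.8, -1.0)

From the two frames, the green torus sits at roughly (8.8, 4.9) before and (9.6, 3.9) after.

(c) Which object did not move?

the red torus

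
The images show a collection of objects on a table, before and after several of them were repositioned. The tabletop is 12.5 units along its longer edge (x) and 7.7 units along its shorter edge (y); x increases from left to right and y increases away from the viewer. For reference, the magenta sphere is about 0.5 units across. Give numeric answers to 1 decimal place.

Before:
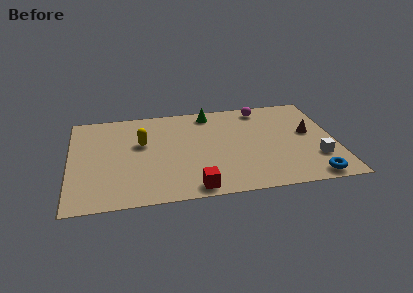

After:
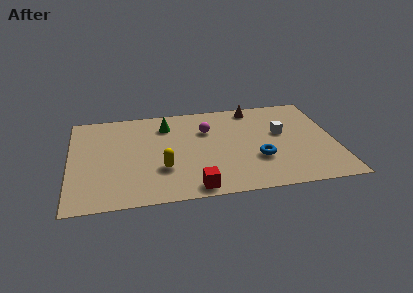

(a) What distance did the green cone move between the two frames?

2.2

The green cone moved from about (6.7, 6.7) to (4.6, 6.0), a distance of √(2.1² + 0.7²) ≈ 2.2.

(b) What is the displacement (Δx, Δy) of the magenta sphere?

(-2.7, -1.4)

The magenta sphere was at about (9.2, 6.7) and moved to about (6.5, 5.3).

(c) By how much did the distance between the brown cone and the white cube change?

+0.5

Before: roughly 2.1 units apart; after: 2.6. That's 0.5 units further apart.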